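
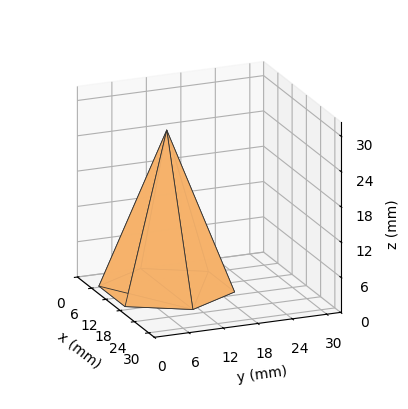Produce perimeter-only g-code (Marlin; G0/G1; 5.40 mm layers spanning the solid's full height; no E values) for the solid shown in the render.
Reading the render: the shape is a regular 6-sided pyramid, base circumscribed radius ≈ 11 mm, apex at z ≈ 27 mm (dimensions read to the nearest mm from the axis ticks). For the g-code, the solid's height is divided into equal slices at the stated Δz and each level perimeter traced with G1 moves after a G0 lift.

; perimeter-only toolpath
G21 ; units = mm
G90 ; absolute positioning
G28 ; home
; layer 1
G0 Z5.40
G0 X19.80 Y11.00
G1 X15.40 Y18.62
G1 X6.60 Y18.62
G1 X2.20 Y11.00
G1 X6.60 Y3.38
G1 X15.40 Y3.38
G1 X19.80 Y11.00
; layer 2
G0 Z10.80
G0 X17.60 Y11.00
G1 X14.30 Y16.72
G1 X7.70 Y16.72
G1 X4.40 Y11.00
G1 X7.70 Y5.28
G1 X14.30 Y5.28
G1 X17.60 Y11.00
; layer 3
G0 Z16.20
G0 X15.40 Y11.00
G1 X13.20 Y14.81
G1 X8.80 Y14.81
G1 X6.60 Y11.00
G1 X8.80 Y7.19
G1 X13.20 Y7.19
G1 X15.40 Y11.00
; layer 4
G0 Z21.60
G0 X13.20 Y11.00
G1 X12.10 Y12.91
G1 X9.90 Y12.91
G1 X8.80 Y11.00
G1 X9.90 Y9.09
G1 X12.10 Y9.09
G1 X13.20 Y11.00
M2 ; end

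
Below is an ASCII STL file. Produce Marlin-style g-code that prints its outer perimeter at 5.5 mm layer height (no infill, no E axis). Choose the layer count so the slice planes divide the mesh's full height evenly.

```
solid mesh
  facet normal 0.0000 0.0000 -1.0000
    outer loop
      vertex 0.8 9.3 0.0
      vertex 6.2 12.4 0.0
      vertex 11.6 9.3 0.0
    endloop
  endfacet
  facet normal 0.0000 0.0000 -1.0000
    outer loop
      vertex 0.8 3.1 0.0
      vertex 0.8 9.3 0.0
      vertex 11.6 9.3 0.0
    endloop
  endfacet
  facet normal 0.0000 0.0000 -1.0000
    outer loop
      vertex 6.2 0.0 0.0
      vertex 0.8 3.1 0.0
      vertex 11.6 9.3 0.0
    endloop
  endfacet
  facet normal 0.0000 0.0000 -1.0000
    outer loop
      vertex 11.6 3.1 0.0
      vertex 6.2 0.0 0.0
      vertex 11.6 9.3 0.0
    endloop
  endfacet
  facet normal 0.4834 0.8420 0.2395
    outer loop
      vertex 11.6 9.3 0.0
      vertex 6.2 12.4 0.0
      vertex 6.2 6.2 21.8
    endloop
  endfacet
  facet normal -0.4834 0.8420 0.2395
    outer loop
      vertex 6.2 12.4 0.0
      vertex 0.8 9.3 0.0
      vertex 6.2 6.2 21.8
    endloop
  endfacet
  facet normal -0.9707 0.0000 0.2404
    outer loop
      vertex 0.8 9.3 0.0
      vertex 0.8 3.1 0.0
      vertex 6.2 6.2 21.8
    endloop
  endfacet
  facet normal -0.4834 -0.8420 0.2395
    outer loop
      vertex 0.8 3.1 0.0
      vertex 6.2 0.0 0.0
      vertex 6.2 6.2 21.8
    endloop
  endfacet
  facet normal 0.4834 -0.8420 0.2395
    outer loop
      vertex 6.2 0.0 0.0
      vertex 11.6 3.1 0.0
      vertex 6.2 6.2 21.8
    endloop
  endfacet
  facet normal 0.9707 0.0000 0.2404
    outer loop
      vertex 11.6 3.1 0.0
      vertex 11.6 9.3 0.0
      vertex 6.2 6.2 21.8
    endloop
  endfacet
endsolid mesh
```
; perimeter-only toolpath
G21 ; units = mm
G90 ; absolute positioning
G28 ; home
; layer 1
G0 Z5.5
G0 X10.2 Y8.5
G1 X6.2 Y10.9
G1 X2.2 Y8.5
G1 X2.2 Y3.9
G1 X6.2 Y1.6
G1 X10.2 Y3.9
G1 X10.2 Y8.5
; layer 2
G0 Z10.9
G0 X8.9 Y7.8
G1 X6.2 Y9.3
G1 X3.5 Y7.8
G1 X3.5 Y4.7
G1 X6.2 Y3.1
G1 X8.9 Y4.7
G1 X8.9 Y7.8
; layer 3
G0 Z16.4
G0 X7.6 Y7.0
G1 X6.2 Y7.8
G1 X4.9 Y7.0
G1 X4.9 Y5.4
G1 X6.2 Y4.7
G1 X7.6 Y5.4
G1 X7.6 Y7.0
M2 ; end

The solid is a regular 6-sided pyramid, base circumscribed radius ≈ 6.2 mm, apex at z ≈ 21.8 mm. Slicing at Δz = 5.5 mm — 4 equal slices spanning the solid's height, so layer i sits at z = i·h/4 — gives 3 non-empty perimeters. Each is a 6-segment closed polygon; G0 lifts to the layer z and rapids to the start vertex, then G1 traces the edges. The cross-section shrinks linearly with z (the slice at the apex is degenerate and omitted).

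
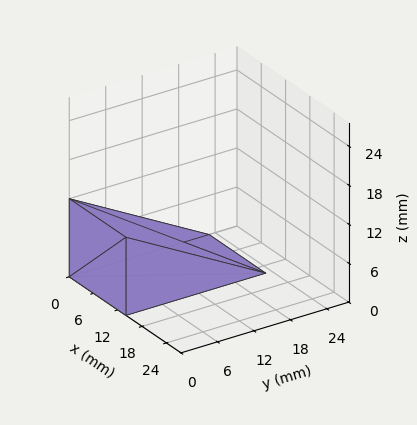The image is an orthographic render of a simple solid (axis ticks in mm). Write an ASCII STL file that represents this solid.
Reading the render: the shape is a wedge (ramp): 14 × 23 mm base, rising to 12 mm along the y=0 edge and sloping linearly to z=0 at y=23 (dimensions read to the nearest mm from the axis ticks). For the STL, each face is triangulated and given an outward normal.

solid part
  facet normal 0.0000 0.0000 -1.0000
    outer loop
      vertex 14.000 23.000 0.000
      vertex 14.000 0.000 0.000
      vertex 0.000 0.000 0.000
    endloop
  endfacet
  facet normal 0.0000 0.0000 -1.0000
    outer loop
      vertex 0.000 23.000 0.000
      vertex 14.000 23.000 0.000
      vertex 0.000 0.000 0.000
    endloop
  endfacet
  facet normal 0.0000 -1.0000 0.0000
    outer loop
      vertex 0.000 0.000 0.000
      vertex 14.000 0.000 0.000
      vertex 14.000 0.000 12.000
    endloop
  endfacet
  facet normal 0.0000 -1.0000 0.0000
    outer loop
      vertex 0.000 0.000 0.000
      vertex 14.000 0.000 12.000
      vertex 0.000 0.000 12.000
    endloop
  endfacet
  facet normal 0.0000 0.4626 0.8866
    outer loop
      vertex 0.000 0.000 12.000
      vertex 14.000 0.000 12.000
      vertex 14.000 23.000 0.000
    endloop
  endfacet
  facet normal 0.0000 0.4626 0.8866
    outer loop
      vertex 0.000 0.000 12.000
      vertex 14.000 23.000 0.000
      vertex 0.000 23.000 0.000
    endloop
  endfacet
  facet normal -1.0000 0.0000 0.0000
    outer loop
      vertex 0.000 0.000 12.000
      vertex 0.000 23.000 0.000
      vertex 0.000 0.000 0.000
    endloop
  endfacet
  facet normal 1.0000 0.0000 0.0000
    outer loop
      vertex 14.000 0.000 0.000
      vertex 14.000 23.000 0.000
      vertex 14.000 0.000 12.000
    endloop
  endfacet
endsolid part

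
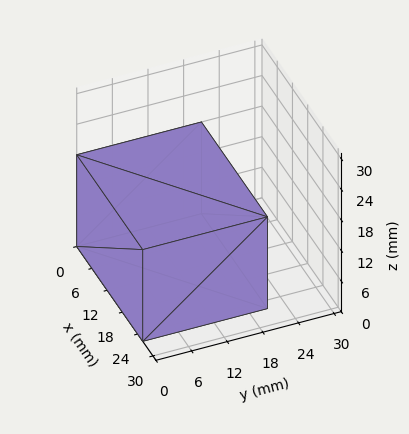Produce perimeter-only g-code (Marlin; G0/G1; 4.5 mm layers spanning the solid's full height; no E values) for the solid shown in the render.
Reading the render: the shape is a rectangular box, roughly 26 × 21 mm footprint and 18 mm tall (dimensions read to the nearest mm from the axis ticks). For the g-code, the solid's height is divided into equal slices at the stated Δz and each level perimeter traced with G1 moves after a G0 lift.

; perimeter-only toolpath
G21 ; units = mm
G90 ; absolute positioning
G28 ; home
; layer 1
G0 Z4.5
G0 X0.0 Y0.0
G1 X26.0 Y0.0
G1 X26.0 Y21.0
G1 X0.0 Y21.0
G1 X0.0 Y0.0
; layer 2
G0 Z9.0
G0 X0.0 Y0.0
G1 X26.0 Y0.0
G1 X26.0 Y21.0
G1 X0.0 Y21.0
G1 X0.0 Y0.0
; layer 3
G0 Z13.5
G0 X0.0 Y0.0
G1 X26.0 Y0.0
G1 X26.0 Y21.0
G1 X0.0 Y21.0
G1 X0.0 Y0.0
; layer 4
G0 Z18.0
G0 X0.0 Y0.0
G1 X26.0 Y0.0
G1 X26.0 Y21.0
G1 X0.0 Y21.0
G1 X0.0 Y0.0
M2 ; end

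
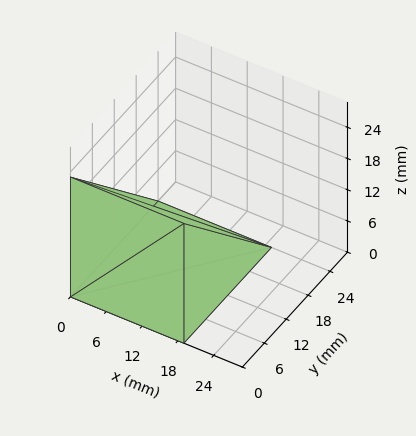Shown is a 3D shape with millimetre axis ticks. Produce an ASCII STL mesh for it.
Reading the render: the shape is a wedge (ramp): 19 × 24 mm base, rising to 23 mm along the y=0 edge and sloping linearly to z=0 at y=24 (dimensions read to the nearest mm from the axis ticks). For the STL, each face is triangulated and given an outward normal.

solid part
  facet normal 0.0000 0.0000 -1.0000
    outer loop
      vertex 19.000 24.000 0.000
      vertex 19.000 0.000 0.000
      vertex 0.000 0.000 0.000
    endloop
  endfacet
  facet normal 0.0000 0.0000 -1.0000
    outer loop
      vertex 0.000 24.000 0.000
      vertex 19.000 24.000 0.000
      vertex 0.000 0.000 0.000
    endloop
  endfacet
  facet normal 0.0000 -1.0000 0.0000
    outer loop
      vertex 0.000 0.000 0.000
      vertex 19.000 0.000 0.000
      vertex 19.000 0.000 23.000
    endloop
  endfacet
  facet normal 0.0000 -1.0000 0.0000
    outer loop
      vertex 0.000 0.000 0.000
      vertex 19.000 0.000 23.000
      vertex 0.000 0.000 23.000
    endloop
  endfacet
  facet normal 0.0000 0.6919 0.7220
    outer loop
      vertex 0.000 0.000 23.000
      vertex 19.000 0.000 23.000
      vertex 19.000 24.000 0.000
    endloop
  endfacet
  facet normal 0.0000 0.6919 0.7220
    outer loop
      vertex 0.000 0.000 23.000
      vertex 19.000 24.000 0.000
      vertex 0.000 24.000 0.000
    endloop
  endfacet
  facet normal -1.0000 0.0000 0.0000
    outer loop
      vertex 0.000 0.000 23.000
      vertex 0.000 24.000 0.000
      vertex 0.000 0.000 0.000
    endloop
  endfacet
  facet normal 1.0000 0.0000 0.0000
    outer loop
      vertex 19.000 0.000 0.000
      vertex 19.000 24.000 0.000
      vertex 19.000 0.000 23.000
    endloop
  endfacet
endsolid part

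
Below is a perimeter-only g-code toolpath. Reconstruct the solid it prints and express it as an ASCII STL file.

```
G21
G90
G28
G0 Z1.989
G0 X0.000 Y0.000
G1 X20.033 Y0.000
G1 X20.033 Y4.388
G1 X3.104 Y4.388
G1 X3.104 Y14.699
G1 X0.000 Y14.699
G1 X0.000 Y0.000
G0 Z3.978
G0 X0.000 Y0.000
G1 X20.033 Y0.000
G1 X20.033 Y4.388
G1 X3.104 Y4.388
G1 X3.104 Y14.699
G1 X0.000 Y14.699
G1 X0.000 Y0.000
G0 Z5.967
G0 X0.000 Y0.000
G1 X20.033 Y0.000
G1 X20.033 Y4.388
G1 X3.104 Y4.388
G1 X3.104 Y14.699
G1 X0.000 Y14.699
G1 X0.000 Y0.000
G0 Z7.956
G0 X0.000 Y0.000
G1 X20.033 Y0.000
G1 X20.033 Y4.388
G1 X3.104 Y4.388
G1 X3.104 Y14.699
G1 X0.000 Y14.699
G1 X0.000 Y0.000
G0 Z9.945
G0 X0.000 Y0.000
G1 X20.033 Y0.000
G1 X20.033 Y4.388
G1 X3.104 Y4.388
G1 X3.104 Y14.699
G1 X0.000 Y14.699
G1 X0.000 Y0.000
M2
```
solid part
  facet normal 0.0000 0.0000 -1.0000
    outer loop
      vertex 20.033 4.388 0.000
      vertex 20.033 0.000 0.000
      vertex 0.000 0.000 0.000
    endloop
  endfacet
  facet normal 0.0000 0.0000 -1.0000
    outer loop
      vertex 3.104 4.388 0.000
      vertex 20.033 4.388 0.000
      vertex 0.000 0.000 0.000
    endloop
  endfacet
  facet normal 0.0000 0.0000 -1.0000
    outer loop
      vertex 3.104 14.699 0.000
      vertex 3.104 4.388 0.000
      vertex 0.000 0.000 0.000
    endloop
  endfacet
  facet normal 0.0000 0.0000 -1.0000
    outer loop
      vertex 0.000 14.699 0.000
      vertex 3.104 14.699 0.000
      vertex 0.000 0.000 0.000
    endloop
  endfacet
  facet normal 0.0000 0.0000 1.0000
    outer loop
      vertex 0.000 0.000 9.945
      vertex 20.033 0.000 9.945
      vertex 20.033 4.388 9.945
    endloop
  endfacet
  facet normal 0.0000 0.0000 1.0000
    outer loop
      vertex 0.000 0.000 9.945
      vertex 20.033 4.388 9.945
      vertex 3.104 4.388 9.945
    endloop
  endfacet
  facet normal 0.0000 0.0000 1.0000
    outer loop
      vertex 0.000 0.000 9.945
      vertex 3.104 4.388 9.945
      vertex 3.104 14.699 9.945
    endloop
  endfacet
  facet normal 0.0000 0.0000 1.0000
    outer loop
      vertex 0.000 0.000 9.945
      vertex 3.104 14.699 9.945
      vertex 0.000 14.699 9.945
    endloop
  endfacet
  facet normal 0.0000 -1.0000 0.0000
    outer loop
      vertex 0.000 0.000 0.000
      vertex 20.033 0.000 0.000
      vertex 20.033 0.000 9.945
    endloop
  endfacet
  facet normal 0.0000 -1.0000 0.0000
    outer loop
      vertex 0.000 0.000 0.000
      vertex 20.033 0.000 9.945
      vertex 0.000 0.000 9.945
    endloop
  endfacet
  facet normal 1.0000 0.0000 0.0000
    outer loop
      vertex 20.033 0.000 0.000
      vertex 20.033 4.388 0.000
      vertex 20.033 4.388 9.945
    endloop
  endfacet
  facet normal 1.0000 0.0000 0.0000
    outer loop
      vertex 20.033 0.000 0.000
      vertex 20.033 4.388 9.945
      vertex 20.033 0.000 9.945
    endloop
  endfacet
  facet normal 0.0000 1.0000 0.0000
    outer loop
      vertex 20.033 4.388 0.000
      vertex 3.104 4.388 0.000
      vertex 3.104 4.388 9.945
    endloop
  endfacet
  facet normal 0.0000 1.0000 0.0000
    outer loop
      vertex 20.033 4.388 0.000
      vertex 3.104 4.388 9.945
      vertex 20.033 4.388 9.945
    endloop
  endfacet
  facet normal 1.0000 0.0000 0.0000
    outer loop
      vertex 3.104 4.388 0.000
      vertex 3.104 14.699 0.000
      vertex 3.104 14.699 9.945
    endloop
  endfacet
  facet normal 1.0000 0.0000 0.0000
    outer loop
      vertex 3.104 4.388 0.000
      vertex 3.104 14.699 9.945
      vertex 3.104 4.388 9.945
    endloop
  endfacet
  facet normal 0.0000 1.0000 0.0000
    outer loop
      vertex 3.104 14.699 0.000
      vertex 0.000 14.699 0.000
      vertex 0.000 14.699 9.945
    endloop
  endfacet
  facet normal 0.0000 1.0000 0.0000
    outer loop
      vertex 3.104 14.699 0.000
      vertex 0.000 14.699 9.945
      vertex 3.104 14.699 9.945
    endloop
  endfacet
  facet normal -1.0000 0.0000 0.0000
    outer loop
      vertex 0.000 14.699 0.000
      vertex 0.000 0.000 0.000
      vertex 0.000 0.000 9.945
    endloop
  endfacet
  facet normal -1.0000 0.0000 0.0000
    outer loop
      vertex 0.000 14.699 0.000
      vertex 0.000 0.000 9.945
      vertex 0.000 14.699 9.945
    endloop
  endfacet
endsolid part

The G0 Z moves step by Δz≈1.989 mm. Every layer's G1 loop is the same polygon, so the solid is a straight extrusion of it from z=0 to z≈9.95. Closing with flat bottom and top caps and triangulating gives 20 facets — an L-shaped prism: outer 20 × 14.7 mm, arm thicknesses ≈ 4.39 mm (horizontal) and 3.1 mm (vertical), extruded 9.95 mm in z.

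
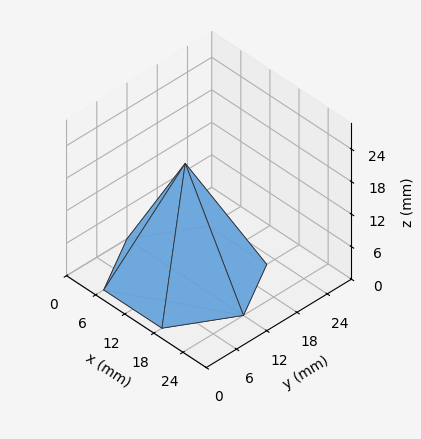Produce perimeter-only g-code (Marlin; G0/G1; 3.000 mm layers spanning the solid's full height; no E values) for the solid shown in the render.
Reading the render: the shape is a regular 6-sided pyramid, base circumscribed radius ≈ 12 mm, apex at z ≈ 21 mm (dimensions read to the nearest mm from the axis ticks). For the g-code, the solid's height is divided into equal slices at the stated Δz and each level perimeter traced with G1 moves after a G0 lift.

; perimeter-only toolpath
G21 ; units = mm
G90 ; absolute positioning
G28 ; home
; layer 1
G0 Z3.000
G0 X22.286 Y12.000
G1 X17.143 Y20.907
G1 X6.857 Y20.907
G1 X1.714 Y12.000
G1 X6.857 Y3.093
G1 X17.143 Y3.093
G1 X22.286 Y12.000
; layer 2
G0 Z6.000
G0 X20.571 Y12.000
G1 X16.286 Y19.423
G1 X7.714 Y19.423
G1 X3.429 Y12.000
G1 X7.714 Y4.577
G1 X16.286 Y4.577
G1 X20.571 Y12.000
; layer 3
G0 Z9.000
G0 X18.857 Y12.000
G1 X15.429 Y17.938
G1 X8.571 Y17.938
G1 X5.143 Y12.000
G1 X8.571 Y6.062
G1 X15.429 Y6.062
G1 X18.857 Y12.000
; layer 4
G0 Z12.000
G0 X17.143 Y12.000
G1 X14.571 Y16.454
G1 X9.429 Y16.454
G1 X6.857 Y12.000
G1 X9.429 Y7.546
G1 X14.571 Y7.546
G1 X17.143 Y12.000
; layer 5
G0 Z15.000
G0 X15.429 Y12.000
G1 X13.714 Y14.969
G1 X10.286 Y14.969
G1 X8.571 Y12.000
G1 X10.286 Y9.031
G1 X13.714 Y9.031
G1 X15.429 Y12.000
; layer 6
G0 Z18.000
G0 X13.714 Y12.000
G1 X12.857 Y13.485
G1 X11.143 Y13.485
G1 X10.286 Y12.000
G1 X11.143 Y10.515
G1 X12.857 Y10.515
G1 X13.714 Y12.000
M2 ; end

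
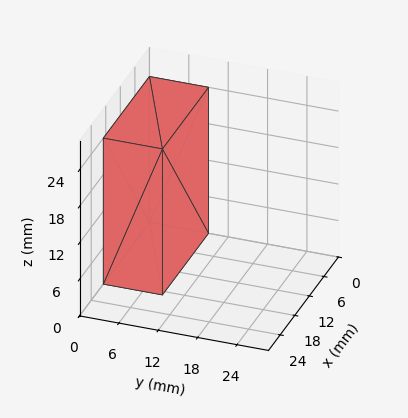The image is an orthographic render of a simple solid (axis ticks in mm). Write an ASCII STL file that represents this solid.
Reading the render: the shape is a rectangular box, roughly 19 × 9 mm footprint and 24 mm tall (dimensions read to the nearest mm from the axis ticks). For the STL, each face is triangulated and given an outward normal.

solid part
  facet normal 0.0000 0.0000 -1.0000
    outer loop
      vertex 19.00 9.00 0.00
      vertex 19.00 0.00 0.00
      vertex 0.00 0.00 0.00
    endloop
  endfacet
  facet normal 0.0000 0.0000 -1.0000
    outer loop
      vertex 0.00 9.00 0.00
      vertex 19.00 9.00 0.00
      vertex 0.00 0.00 0.00
    endloop
  endfacet
  facet normal 0.0000 0.0000 1.0000
    outer loop
      vertex 0.00 0.00 24.00
      vertex 19.00 0.00 24.00
      vertex 19.00 9.00 24.00
    endloop
  endfacet
  facet normal 0.0000 0.0000 1.0000
    outer loop
      vertex 0.00 0.00 24.00
      vertex 19.00 9.00 24.00
      vertex 0.00 9.00 24.00
    endloop
  endfacet
  facet normal 0.0000 -1.0000 0.0000
    outer loop
      vertex 0.00 0.00 0.00
      vertex 19.00 0.00 0.00
      vertex 19.00 0.00 24.00
    endloop
  endfacet
  facet normal 0.0000 -1.0000 0.0000
    outer loop
      vertex 0.00 0.00 0.00
      vertex 19.00 0.00 24.00
      vertex 0.00 0.00 24.00
    endloop
  endfacet
  facet normal 0.0000 1.0000 0.0000
    outer loop
      vertex 19.00 9.00 24.00
      vertex 19.00 9.00 0.00
      vertex 0.00 9.00 0.00
    endloop
  endfacet
  facet normal 0.0000 1.0000 0.0000
    outer loop
      vertex 0.00 9.00 24.00
      vertex 19.00 9.00 24.00
      vertex 0.00 9.00 0.00
    endloop
  endfacet
  facet normal -1.0000 0.0000 0.0000
    outer loop
      vertex 0.00 9.00 24.00
      vertex 0.00 9.00 0.00
      vertex 0.00 0.00 0.00
    endloop
  endfacet
  facet normal -1.0000 0.0000 0.0000
    outer loop
      vertex 0.00 0.00 24.00
      vertex 0.00 9.00 24.00
      vertex 0.00 0.00 0.00
    endloop
  endfacet
  facet normal 1.0000 0.0000 0.0000
    outer loop
      vertex 19.00 0.00 0.00
      vertex 19.00 9.00 0.00
      vertex 19.00 9.00 24.00
    endloop
  endfacet
  facet normal 1.0000 0.0000 0.0000
    outer loop
      vertex 19.00 0.00 0.00
      vertex 19.00 9.00 24.00
      vertex 19.00 0.00 24.00
    endloop
  endfacet
endsolid part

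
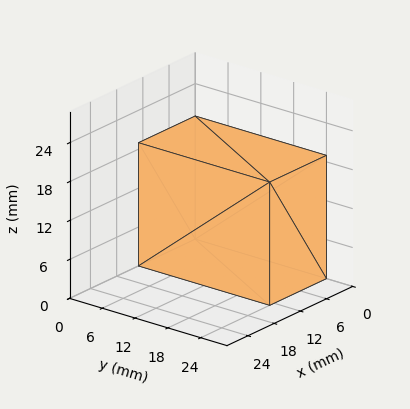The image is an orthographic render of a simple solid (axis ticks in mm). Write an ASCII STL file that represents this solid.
Reading the render: the shape is a rectangular box, roughly 13 × 24 mm footprint and 19 mm tall (dimensions read to the nearest mm from the axis ticks). For the STL, each face is triangulated and given an outward normal.

solid part
  facet normal 0.0000 0.0000 -1.0000
    outer loop
      vertex 13.0 24.0 0.0
      vertex 13.0 0.0 0.0
      vertex 0.0 0.0 0.0
    endloop
  endfacet
  facet normal 0.0000 0.0000 -1.0000
    outer loop
      vertex 0.0 24.0 0.0
      vertex 13.0 24.0 0.0
      vertex 0.0 0.0 0.0
    endloop
  endfacet
  facet normal 0.0000 0.0000 1.0000
    outer loop
      vertex 0.0 0.0 19.0
      vertex 13.0 0.0 19.0
      vertex 13.0 24.0 19.0
    endloop
  endfacet
  facet normal 0.0000 0.0000 1.0000
    outer loop
      vertex 0.0 0.0 19.0
      vertex 13.0 24.0 19.0
      vertex 0.0 24.0 19.0
    endloop
  endfacet
  facet normal 0.0000 -1.0000 0.0000
    outer loop
      vertex 0.0 0.0 0.0
      vertex 13.0 0.0 0.0
      vertex 13.0 0.0 19.0
    endloop
  endfacet
  facet normal 0.0000 -1.0000 0.0000
    outer loop
      vertex 0.0 0.0 0.0
      vertex 13.0 0.0 19.0
      vertex 0.0 0.0 19.0
    endloop
  endfacet
  facet normal 0.0000 1.0000 0.0000
    outer loop
      vertex 13.0 24.0 19.0
      vertex 13.0 24.0 0.0
      vertex 0.0 24.0 0.0
    endloop
  endfacet
  facet normal 0.0000 1.0000 0.0000
    outer loop
      vertex 0.0 24.0 19.0
      vertex 13.0 24.0 19.0
      vertex 0.0 24.0 0.0
    endloop
  endfacet
  facet normal -1.0000 0.0000 0.0000
    outer loop
      vertex 0.0 24.0 19.0
      vertex 0.0 24.0 0.0
      vertex 0.0 0.0 0.0
    endloop
  endfacet
  facet normal -1.0000 0.0000 0.0000
    outer loop
      vertex 0.0 0.0 19.0
      vertex 0.0 24.0 19.0
      vertex 0.0 0.0 0.0
    endloop
  endfacet
  facet normal 1.0000 0.0000 0.0000
    outer loop
      vertex 13.0 0.0 0.0
      vertex 13.0 24.0 0.0
      vertex 13.0 24.0 19.0
    endloop
  endfacet
  facet normal 1.0000 0.0000 0.0000
    outer loop
      vertex 13.0 0.0 0.0
      vertex 13.0 24.0 19.0
      vertex 13.0 0.0 19.0
    endloop
  endfacet
endsolid part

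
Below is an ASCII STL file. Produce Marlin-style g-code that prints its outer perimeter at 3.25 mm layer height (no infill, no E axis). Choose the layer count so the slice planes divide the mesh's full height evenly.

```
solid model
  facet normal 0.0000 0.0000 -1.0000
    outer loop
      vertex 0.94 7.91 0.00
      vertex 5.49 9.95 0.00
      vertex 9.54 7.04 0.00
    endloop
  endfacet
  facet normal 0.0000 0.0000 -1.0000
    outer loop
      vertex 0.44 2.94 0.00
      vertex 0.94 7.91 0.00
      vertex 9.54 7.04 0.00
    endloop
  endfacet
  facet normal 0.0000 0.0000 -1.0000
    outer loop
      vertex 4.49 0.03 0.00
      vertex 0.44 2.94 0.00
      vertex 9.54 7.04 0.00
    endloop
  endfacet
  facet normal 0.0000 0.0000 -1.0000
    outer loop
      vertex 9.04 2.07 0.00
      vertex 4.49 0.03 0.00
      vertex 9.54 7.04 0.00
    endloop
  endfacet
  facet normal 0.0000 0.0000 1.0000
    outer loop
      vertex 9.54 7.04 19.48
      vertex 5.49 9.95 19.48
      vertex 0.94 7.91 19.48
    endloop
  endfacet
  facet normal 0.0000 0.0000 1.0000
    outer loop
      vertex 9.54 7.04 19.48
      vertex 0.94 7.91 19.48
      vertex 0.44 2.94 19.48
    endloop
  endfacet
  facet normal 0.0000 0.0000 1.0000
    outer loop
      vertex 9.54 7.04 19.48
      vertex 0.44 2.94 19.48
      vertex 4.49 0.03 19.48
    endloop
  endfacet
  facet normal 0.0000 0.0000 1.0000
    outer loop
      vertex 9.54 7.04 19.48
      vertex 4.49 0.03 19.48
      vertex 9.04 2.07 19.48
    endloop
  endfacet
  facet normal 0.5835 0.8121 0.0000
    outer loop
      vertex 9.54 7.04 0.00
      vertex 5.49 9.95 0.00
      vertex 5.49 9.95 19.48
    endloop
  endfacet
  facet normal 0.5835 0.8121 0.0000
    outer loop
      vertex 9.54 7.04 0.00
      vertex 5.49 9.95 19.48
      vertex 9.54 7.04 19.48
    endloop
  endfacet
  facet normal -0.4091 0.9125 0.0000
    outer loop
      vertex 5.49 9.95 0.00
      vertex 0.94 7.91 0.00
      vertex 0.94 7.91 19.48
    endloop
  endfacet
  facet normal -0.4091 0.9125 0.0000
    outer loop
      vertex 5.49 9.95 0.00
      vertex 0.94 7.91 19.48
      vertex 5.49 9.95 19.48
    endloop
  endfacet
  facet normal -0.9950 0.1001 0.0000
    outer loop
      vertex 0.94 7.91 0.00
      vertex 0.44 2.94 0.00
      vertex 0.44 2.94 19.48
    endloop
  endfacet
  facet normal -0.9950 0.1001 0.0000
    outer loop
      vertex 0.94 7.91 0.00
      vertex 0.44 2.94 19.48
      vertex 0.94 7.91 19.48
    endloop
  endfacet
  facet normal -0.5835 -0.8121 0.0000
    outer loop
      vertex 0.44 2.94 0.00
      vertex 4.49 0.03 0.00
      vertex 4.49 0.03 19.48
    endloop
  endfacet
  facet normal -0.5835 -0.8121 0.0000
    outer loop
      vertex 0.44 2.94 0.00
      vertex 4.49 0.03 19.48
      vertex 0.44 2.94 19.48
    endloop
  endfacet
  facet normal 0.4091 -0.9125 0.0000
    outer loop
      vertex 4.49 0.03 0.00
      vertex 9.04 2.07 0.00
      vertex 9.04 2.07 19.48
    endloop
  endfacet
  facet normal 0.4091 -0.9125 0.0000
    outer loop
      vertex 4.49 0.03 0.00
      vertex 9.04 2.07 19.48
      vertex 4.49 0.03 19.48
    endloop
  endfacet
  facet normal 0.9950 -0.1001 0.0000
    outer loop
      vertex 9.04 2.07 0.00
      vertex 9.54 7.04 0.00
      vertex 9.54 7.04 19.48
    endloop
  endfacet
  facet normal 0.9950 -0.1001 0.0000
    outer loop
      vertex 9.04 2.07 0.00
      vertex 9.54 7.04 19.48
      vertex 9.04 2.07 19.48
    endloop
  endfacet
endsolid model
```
; perimeter-only toolpath
G21 ; units = mm
G90 ; absolute positioning
G28 ; home
; layer 1
G0 Z3.25
G0 X9.54 Y7.04
G1 X5.49 Y9.95
G1 X0.94 Y7.91
G1 X0.44 Y2.94
G1 X4.49 Y0.03
G1 X9.04 Y2.07
G1 X9.54 Y7.04
; layer 2
G0 Z6.49
G0 X9.54 Y7.04
G1 X5.49 Y9.95
G1 X0.94 Y7.91
G1 X0.44 Y2.94
G1 X4.49 Y0.03
G1 X9.04 Y2.07
G1 X9.54 Y7.04
; layer 3
G0 Z9.74
G0 X9.54 Y7.04
G1 X5.49 Y9.95
G1 X0.94 Y7.91
G1 X0.44 Y2.94
G1 X4.49 Y0.03
G1 X9.04 Y2.07
G1 X9.54 Y7.04
; layer 4
G0 Z12.99
G0 X9.54 Y7.04
G1 X5.49 Y9.95
G1 X0.94 Y7.91
G1 X0.44 Y2.94
G1 X4.49 Y0.03
G1 X9.04 Y2.07
G1 X9.54 Y7.04
; layer 5
G0 Z16.23
G0 X9.54 Y7.04
G1 X5.49 Y9.95
G1 X0.94 Y7.91
G1 X0.44 Y2.94
G1 X4.49 Y0.03
G1 X9.04 Y2.07
G1 X9.54 Y7.04
; layer 6
G0 Z19.48
G0 X9.54 Y7.04
G1 X5.49 Y9.95
G1 X0.94 Y7.91
G1 X0.44 Y2.94
G1 X4.49 Y0.03
G1 X9.04 Y2.07
G1 X9.54 Y7.04
M2 ; end

The solid is a regular 6-sided prism (a cylinder approximated with 6 flat sides), circumscribed radius ≈ 4.99 mm, height ≈ 19.5 mm. Slicing at Δz = 3.25 mm — 6 equal slices spanning the solid's height, so layer i sits at z = i·h/6 — gives 6 non-empty perimeters. Each is a 6-segment closed polygon; G0 lifts to the layer z and rapids to the start vertex, then G1 traces the edges.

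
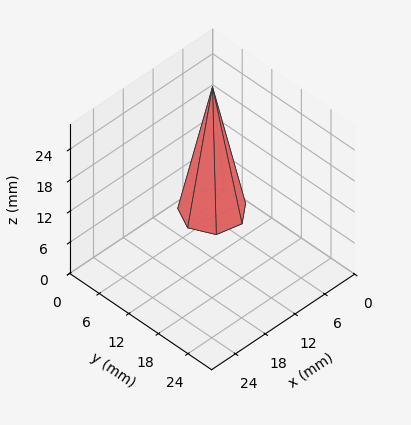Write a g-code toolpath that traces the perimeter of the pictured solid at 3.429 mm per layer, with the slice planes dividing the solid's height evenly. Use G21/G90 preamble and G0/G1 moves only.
Reading the render: the shape is a regular 7-sided pyramid, base circumscribed radius ≈ 5 mm, apex at z ≈ 24 mm (dimensions read to the nearest mm from the axis ticks). For the g-code, the solid's height is divided into equal slices at the stated Δz and each level perimeter traced with G1 moves after a G0 lift.

; perimeter-only toolpath
G21 ; units = mm
G90 ; absolute positioning
G28 ; home
; layer 1
G0 Z3.429
G0 X9.286 Y5.000
G1 X7.672 Y8.351
G1 X4.046 Y9.179
G1 X1.139 Y6.859
G1 X1.139 Y3.141
G1 X4.046 Y0.821
G1 X7.672 Y1.649
G1 X9.286 Y5.000
; layer 2
G0 Z6.857
G0 X8.571 Y5.000
G1 X7.226 Y7.792
G1 X4.205 Y8.482
G1 X1.782 Y6.549
G1 X1.782 Y3.451
G1 X4.205 Y1.518
G1 X7.226 Y2.208
G1 X8.571 Y5.000
; layer 3
G0 Z10.286
G0 X7.857 Y5.000
G1 X6.781 Y7.234
G1 X4.364 Y7.786
G1 X2.426 Y6.239
G1 X2.426 Y3.761
G1 X4.364 Y2.214
G1 X6.781 Y2.766
G1 X7.857 Y5.000
; layer 4
G0 Z13.714
G0 X7.143 Y5.000
G1 X6.336 Y6.675
G1 X4.523 Y7.089
G1 X3.069 Y5.930
G1 X3.069 Y4.070
G1 X4.523 Y2.911
G1 X6.336 Y3.325
G1 X7.143 Y5.000
; layer 5
G0 Z17.143
G0 X6.429 Y5.000
G1 X5.891 Y6.117
G1 X4.682 Y6.393
G1 X3.713 Y5.620
G1 X3.713 Y4.380
G1 X4.682 Y3.607
G1 X5.891 Y3.883
G1 X6.429 Y5.000
; layer 6
G0 Z20.571
G0 X5.714 Y5.000
G1 X5.445 Y5.558
G1 X4.841 Y5.696
G1 X4.356 Y5.310
G1 X4.356 Y4.690
G1 X4.841 Y4.304
G1 X5.445 Y4.442
G1 X5.714 Y5.000
M2 ; end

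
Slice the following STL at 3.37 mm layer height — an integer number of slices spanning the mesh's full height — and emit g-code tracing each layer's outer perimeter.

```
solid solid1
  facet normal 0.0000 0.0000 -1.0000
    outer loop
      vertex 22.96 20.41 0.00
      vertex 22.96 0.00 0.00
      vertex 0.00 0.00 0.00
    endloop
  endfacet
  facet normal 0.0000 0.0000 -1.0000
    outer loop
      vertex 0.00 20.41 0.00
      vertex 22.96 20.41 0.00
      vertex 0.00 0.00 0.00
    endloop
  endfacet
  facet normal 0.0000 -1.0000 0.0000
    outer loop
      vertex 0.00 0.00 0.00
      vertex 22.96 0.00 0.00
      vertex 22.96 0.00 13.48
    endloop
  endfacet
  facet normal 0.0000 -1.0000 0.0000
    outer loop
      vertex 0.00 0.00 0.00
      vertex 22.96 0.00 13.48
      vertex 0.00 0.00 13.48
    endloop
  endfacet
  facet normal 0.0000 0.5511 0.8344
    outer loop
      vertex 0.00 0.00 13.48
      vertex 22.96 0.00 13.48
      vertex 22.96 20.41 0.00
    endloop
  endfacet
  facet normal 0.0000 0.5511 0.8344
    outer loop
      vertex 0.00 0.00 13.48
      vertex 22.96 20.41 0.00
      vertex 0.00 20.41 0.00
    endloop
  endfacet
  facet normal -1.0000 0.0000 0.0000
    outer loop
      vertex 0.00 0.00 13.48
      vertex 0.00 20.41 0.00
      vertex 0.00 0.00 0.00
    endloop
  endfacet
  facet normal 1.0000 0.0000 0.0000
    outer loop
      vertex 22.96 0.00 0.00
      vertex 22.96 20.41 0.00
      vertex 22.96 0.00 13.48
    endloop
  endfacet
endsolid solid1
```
; perimeter-only toolpath
G21 ; units = mm
G90 ; absolute positioning
G28 ; home
; layer 1
G0 Z3.37
G0 X0.00 Y0.00
G1 X22.96 Y0.00
G1 X22.96 Y15.31
G1 X0.00 Y15.31
G1 X0.00 Y0.00
; layer 2
G0 Z6.74
G0 X0.00 Y0.00
G1 X22.96 Y0.00
G1 X22.96 Y10.21
G1 X0.00 Y10.21
G1 X0.00 Y0.00
; layer 3
G0 Z10.11
G0 X0.00 Y0.00
G1 X22.96 Y0.00
G1 X22.96 Y5.10
G1 X0.00 Y5.10
G1 X0.00 Y0.00
M2 ; end

The solid is a wedge (ramp): 23 × 20.4 mm base, rising to 13.5 mm along the y=0 edge and sloping linearly to z=0 at y=20.4. Slicing at Δz = 3.37 mm — 4 equal slices spanning the solid's height, so layer i sits at z = i·h/4 — gives 3 non-empty perimeters. Each is a 4-segment closed polygon; G0 lifts to the layer z and rapids to the start vertex, then G1 traces the edges. The cross-section shrinks linearly with z (the slice at the apex is degenerate and omitted).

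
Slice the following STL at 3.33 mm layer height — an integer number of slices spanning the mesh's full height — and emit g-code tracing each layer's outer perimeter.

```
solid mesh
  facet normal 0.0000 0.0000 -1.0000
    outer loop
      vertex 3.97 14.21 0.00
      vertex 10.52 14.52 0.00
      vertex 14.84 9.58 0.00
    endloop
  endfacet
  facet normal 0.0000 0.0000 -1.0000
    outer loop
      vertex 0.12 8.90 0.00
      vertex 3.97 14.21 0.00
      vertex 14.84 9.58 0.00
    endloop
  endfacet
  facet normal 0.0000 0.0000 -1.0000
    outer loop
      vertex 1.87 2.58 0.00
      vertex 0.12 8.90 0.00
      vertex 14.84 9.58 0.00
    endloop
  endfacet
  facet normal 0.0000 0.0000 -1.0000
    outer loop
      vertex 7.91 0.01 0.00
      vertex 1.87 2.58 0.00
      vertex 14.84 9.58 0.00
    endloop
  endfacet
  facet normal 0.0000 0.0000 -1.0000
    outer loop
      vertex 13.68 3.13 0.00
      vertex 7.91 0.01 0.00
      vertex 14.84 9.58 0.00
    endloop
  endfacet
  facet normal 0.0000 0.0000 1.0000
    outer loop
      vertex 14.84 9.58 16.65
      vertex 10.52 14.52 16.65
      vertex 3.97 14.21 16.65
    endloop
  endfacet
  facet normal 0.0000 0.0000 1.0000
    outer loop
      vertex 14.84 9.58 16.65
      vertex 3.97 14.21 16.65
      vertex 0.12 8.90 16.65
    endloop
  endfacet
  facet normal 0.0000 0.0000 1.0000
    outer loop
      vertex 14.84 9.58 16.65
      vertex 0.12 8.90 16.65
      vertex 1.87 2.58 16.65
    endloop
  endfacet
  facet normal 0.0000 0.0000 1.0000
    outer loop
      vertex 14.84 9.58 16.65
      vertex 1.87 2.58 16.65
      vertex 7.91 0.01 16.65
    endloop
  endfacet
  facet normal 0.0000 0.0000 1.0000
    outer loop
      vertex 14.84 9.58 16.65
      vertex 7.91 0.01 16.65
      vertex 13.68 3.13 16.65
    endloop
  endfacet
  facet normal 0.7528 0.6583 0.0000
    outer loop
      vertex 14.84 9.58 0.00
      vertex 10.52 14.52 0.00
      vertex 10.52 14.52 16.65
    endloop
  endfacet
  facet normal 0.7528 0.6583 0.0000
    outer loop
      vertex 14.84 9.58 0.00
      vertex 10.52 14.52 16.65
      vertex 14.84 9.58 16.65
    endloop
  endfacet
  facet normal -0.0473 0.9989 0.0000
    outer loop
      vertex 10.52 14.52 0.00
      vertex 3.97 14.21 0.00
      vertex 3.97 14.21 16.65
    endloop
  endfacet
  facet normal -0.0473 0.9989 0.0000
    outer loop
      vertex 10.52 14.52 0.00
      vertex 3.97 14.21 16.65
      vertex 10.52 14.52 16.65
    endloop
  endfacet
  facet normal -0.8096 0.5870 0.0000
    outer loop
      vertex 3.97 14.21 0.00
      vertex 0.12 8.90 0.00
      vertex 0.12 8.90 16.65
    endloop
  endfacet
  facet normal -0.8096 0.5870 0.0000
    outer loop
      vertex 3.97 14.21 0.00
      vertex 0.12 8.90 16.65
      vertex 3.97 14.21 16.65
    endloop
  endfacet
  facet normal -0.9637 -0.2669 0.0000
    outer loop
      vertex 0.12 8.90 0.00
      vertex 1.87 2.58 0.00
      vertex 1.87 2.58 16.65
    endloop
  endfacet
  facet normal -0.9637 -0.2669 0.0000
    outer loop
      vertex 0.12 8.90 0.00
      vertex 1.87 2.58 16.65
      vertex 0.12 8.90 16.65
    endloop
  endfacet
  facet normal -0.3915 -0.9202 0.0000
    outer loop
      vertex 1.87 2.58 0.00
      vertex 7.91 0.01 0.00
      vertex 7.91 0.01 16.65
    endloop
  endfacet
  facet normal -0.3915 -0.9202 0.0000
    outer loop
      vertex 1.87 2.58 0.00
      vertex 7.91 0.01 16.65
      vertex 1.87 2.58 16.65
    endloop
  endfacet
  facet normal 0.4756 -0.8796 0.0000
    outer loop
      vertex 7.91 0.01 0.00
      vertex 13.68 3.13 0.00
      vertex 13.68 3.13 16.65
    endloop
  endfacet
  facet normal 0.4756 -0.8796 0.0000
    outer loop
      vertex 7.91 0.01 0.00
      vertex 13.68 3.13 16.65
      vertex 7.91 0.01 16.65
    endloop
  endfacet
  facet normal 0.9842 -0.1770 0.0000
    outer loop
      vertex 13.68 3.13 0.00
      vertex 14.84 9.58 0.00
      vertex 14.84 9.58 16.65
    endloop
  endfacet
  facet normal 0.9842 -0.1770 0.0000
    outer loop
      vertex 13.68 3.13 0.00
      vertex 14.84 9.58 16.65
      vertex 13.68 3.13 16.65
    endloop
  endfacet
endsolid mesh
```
; perimeter-only toolpath
G21 ; units = mm
G90 ; absolute positioning
G28 ; home
; layer 1
G0 Z3.33
G0 X14.84 Y9.58
G1 X10.52 Y14.52
G1 X3.97 Y14.21
G1 X0.12 Y8.90
G1 X1.87 Y2.58
G1 X7.91 Y0.01
G1 X13.68 Y3.13
G1 X14.84 Y9.58
; layer 2
G0 Z6.66
G0 X14.84 Y9.58
G1 X10.52 Y14.52
G1 X3.97 Y14.21
G1 X0.12 Y8.90
G1 X1.87 Y2.58
G1 X7.91 Y0.01
G1 X13.68 Y3.13
G1 X14.84 Y9.58
; layer 3
G0 Z9.99
G0 X14.84 Y9.58
G1 X10.52 Y14.52
G1 X3.97 Y14.21
G1 X0.12 Y8.90
G1 X1.87 Y2.58
G1 X7.91 Y0.01
G1 X13.68 Y3.13
G1 X14.84 Y9.58
; layer 4
G0 Z13.32
G0 X14.84 Y9.58
G1 X10.52 Y14.52
G1 X3.97 Y14.21
G1 X0.12 Y8.90
G1 X1.87 Y2.58
G1 X7.91 Y0.01
G1 X13.68 Y3.13
G1 X14.84 Y9.58
; layer 5
G0 Z16.65
G0 X14.84 Y9.58
G1 X10.52 Y14.52
G1 X3.97 Y14.21
G1 X0.12 Y8.90
G1 X1.87 Y2.58
G1 X7.91 Y0.01
G1 X13.68 Y3.13
G1 X14.84 Y9.58
M2 ; end

The solid is a regular 7-sided prism (a cylinder approximated with 7 flat sides), circumscribed radius ≈ 7.56 mm, height ≈ 16.6 mm. Slicing at Δz = 3.33 mm — 5 equal slices spanning the solid's height, so layer i sits at z = i·h/5 — gives 5 non-empty perimeters. Each is a 7-segment closed polygon; G0 lifts to the layer z and rapids to the start vertex, then G1 traces the edges.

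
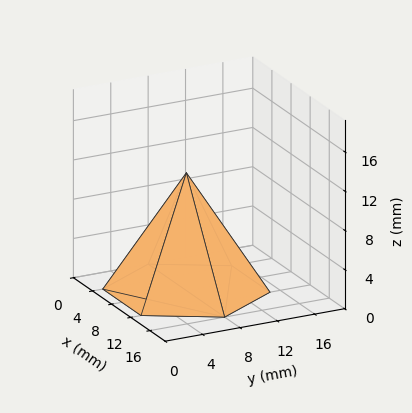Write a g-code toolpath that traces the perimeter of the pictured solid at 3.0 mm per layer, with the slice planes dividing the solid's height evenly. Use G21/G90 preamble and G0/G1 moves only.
Reading the render: the shape is a regular 6-sided pyramid, base circumscribed radius ≈ 8 mm, apex at z ≈ 12 mm (dimensions read to the nearest mm from the axis ticks). For the g-code, the solid's height is divided into equal slices at the stated Δz and each level perimeter traced with G1 moves after a G0 lift.

; perimeter-only toolpath
G21 ; units = mm
G90 ; absolute positioning
G28 ; home
; layer 1
G0 Z3.0
G0 X14.0 Y8.0
G1 X11.0 Y13.2
G1 X5.0 Y13.2
G1 X2.0 Y8.0
G1 X5.0 Y2.8
G1 X11.0 Y2.8
G1 X14.0 Y8.0
; layer 2
G0 Z6.0
G0 X12.0 Y8.0
G1 X10.0 Y11.4
G1 X6.0 Y11.4
G1 X4.0 Y8.0
G1 X6.0 Y4.5
G1 X10.0 Y4.5
G1 X12.0 Y8.0
; layer 3
G0 Z9.0
G0 X10.0 Y8.0
G1 X9.0 Y9.7
G1 X7.0 Y9.7
G1 X6.0 Y8.0
G1 X7.0 Y6.3
G1 X9.0 Y6.3
G1 X10.0 Y8.0
M2 ; end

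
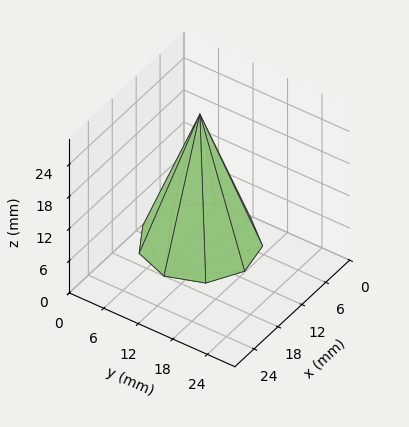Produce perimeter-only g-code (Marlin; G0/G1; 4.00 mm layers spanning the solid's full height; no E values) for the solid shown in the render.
Reading the render: the shape is a regular 9-sided pyramid, base circumscribed radius ≈ 9 mm, apex at z ≈ 24 mm (dimensions read to the nearest mm from the axis ticks). For the g-code, the solid's height is divided into equal slices at the stated Δz and each level perimeter traced with G1 moves after a G0 lift.

; perimeter-only toolpath
G21 ; units = mm
G90 ; absolute positioning
G28 ; home
; layer 1
G0 Z4.00
G0 X16.50 Y9.00
G1 X14.74 Y13.82
G1 X10.30 Y16.38
G1 X5.25 Y15.49
G1 X1.95 Y11.57
G1 X1.95 Y6.43
G1 X5.25 Y2.51
G1 X10.30 Y1.62
G1 X14.74 Y4.17
G1 X16.50 Y9.00
; layer 2
G0 Z8.00
G0 X15.00 Y9.00
G1 X13.59 Y12.86
G1 X10.04 Y14.91
G1 X6.00 Y14.19
G1 X3.36 Y11.05
G1 X3.36 Y6.95
G1 X6.00 Y3.81
G1 X10.04 Y3.09
G1 X13.59 Y5.14
G1 X15.00 Y9.00
; layer 3
G0 Z12.00
G0 X13.50 Y9.00
G1 X12.45 Y11.89
G1 X9.78 Y13.43
G1 X6.75 Y12.89
G1 X4.77 Y10.54
G1 X4.77 Y7.46
G1 X6.75 Y5.11
G1 X9.78 Y4.57
G1 X12.45 Y6.11
G1 X13.50 Y9.00
; layer 4
G0 Z16.00
G0 X12.00 Y9.00
G1 X11.30 Y10.93
G1 X9.52 Y11.95
G1 X7.50 Y11.60
G1 X6.18 Y10.03
G1 X6.18 Y7.97
G1 X7.50 Y6.40
G1 X9.52 Y6.05
G1 X11.30 Y7.07
G1 X12.00 Y9.00
; layer 5
G0 Z20.00
G0 X10.50 Y9.00
G1 X10.15 Y9.96
G1 X9.26 Y10.48
G1 X8.25 Y10.30
G1 X7.59 Y9.51
G1 X7.59 Y8.49
G1 X8.25 Y7.70
G1 X9.26 Y7.52
G1 X10.15 Y8.04
G1 X10.50 Y9.00
M2 ; end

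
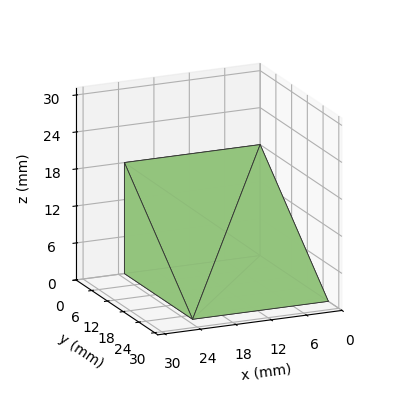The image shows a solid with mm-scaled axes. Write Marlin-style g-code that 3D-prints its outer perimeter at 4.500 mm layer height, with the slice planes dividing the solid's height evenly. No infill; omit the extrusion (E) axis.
Reading the render: the shape is a wedge (ramp): 23 × 26 mm base, rising to 18 mm along the y=0 edge and sloping linearly to z=0 at y=26 (dimensions read to the nearest mm from the axis ticks). For the g-code, the solid's height is divided into equal slices at the stated Δz and each level perimeter traced with G1 moves after a G0 lift.

; perimeter-only toolpath
G21 ; units = mm
G90 ; absolute positioning
G28 ; home
; layer 1
G0 Z4.500
G0 X0.000 Y0.000
G1 X23.000 Y0.000
G1 X23.000 Y19.500
G1 X0.000 Y19.500
G1 X0.000 Y0.000
; layer 2
G0 Z9.000
G0 X0.000 Y0.000
G1 X23.000 Y0.000
G1 X23.000 Y13.000
G1 X0.000 Y13.000
G1 X0.000 Y0.000
; layer 3
G0 Z13.500
G0 X0.000 Y0.000
G1 X23.000 Y0.000
G1 X23.000 Y6.500
G1 X0.000 Y6.500
G1 X0.000 Y0.000
M2 ; end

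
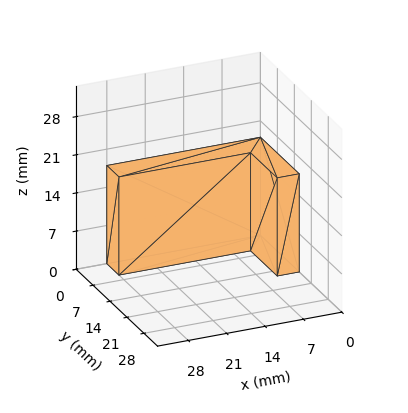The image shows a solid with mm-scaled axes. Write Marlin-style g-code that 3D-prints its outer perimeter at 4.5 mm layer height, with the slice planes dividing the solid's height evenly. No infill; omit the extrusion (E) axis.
Reading the render: the shape is an L-shaped prism: outer 28 × 16 mm, arm thicknesses ≈ 5 mm (horizontal) and 4 mm (vertical), extruded 18 mm in z (dimensions read to the nearest mm from the axis ticks). For the g-code, the solid's height is divided into equal slices at the stated Δz and each level perimeter traced with G1 moves after a G0 lift.

; perimeter-only toolpath
G21 ; units = mm
G90 ; absolute positioning
G28 ; home
; layer 1
G0 Z4.5
G0 X0.0 Y0.0
G1 X28.0 Y0.0
G1 X28.0 Y5.0
G1 X4.0 Y5.0
G1 X4.0 Y16.0
G1 X0.0 Y16.0
G1 X0.0 Y0.0
; layer 2
G0 Z9.0
G0 X0.0 Y0.0
G1 X28.0 Y0.0
G1 X28.0 Y5.0
G1 X4.0 Y5.0
G1 X4.0 Y16.0
G1 X0.0 Y16.0
G1 X0.0 Y0.0
; layer 3
G0 Z13.5
G0 X0.0 Y0.0
G1 X28.0 Y0.0
G1 X28.0 Y5.0
G1 X4.0 Y5.0
G1 X4.0 Y16.0
G1 X0.0 Y16.0
G1 X0.0 Y0.0
; layer 4
G0 Z18.0
G0 X0.0 Y0.0
G1 X28.0 Y0.0
G1 X28.0 Y5.0
G1 X4.0 Y5.0
G1 X4.0 Y16.0
G1 X0.0 Y16.0
G1 X0.0 Y0.0
M2 ; end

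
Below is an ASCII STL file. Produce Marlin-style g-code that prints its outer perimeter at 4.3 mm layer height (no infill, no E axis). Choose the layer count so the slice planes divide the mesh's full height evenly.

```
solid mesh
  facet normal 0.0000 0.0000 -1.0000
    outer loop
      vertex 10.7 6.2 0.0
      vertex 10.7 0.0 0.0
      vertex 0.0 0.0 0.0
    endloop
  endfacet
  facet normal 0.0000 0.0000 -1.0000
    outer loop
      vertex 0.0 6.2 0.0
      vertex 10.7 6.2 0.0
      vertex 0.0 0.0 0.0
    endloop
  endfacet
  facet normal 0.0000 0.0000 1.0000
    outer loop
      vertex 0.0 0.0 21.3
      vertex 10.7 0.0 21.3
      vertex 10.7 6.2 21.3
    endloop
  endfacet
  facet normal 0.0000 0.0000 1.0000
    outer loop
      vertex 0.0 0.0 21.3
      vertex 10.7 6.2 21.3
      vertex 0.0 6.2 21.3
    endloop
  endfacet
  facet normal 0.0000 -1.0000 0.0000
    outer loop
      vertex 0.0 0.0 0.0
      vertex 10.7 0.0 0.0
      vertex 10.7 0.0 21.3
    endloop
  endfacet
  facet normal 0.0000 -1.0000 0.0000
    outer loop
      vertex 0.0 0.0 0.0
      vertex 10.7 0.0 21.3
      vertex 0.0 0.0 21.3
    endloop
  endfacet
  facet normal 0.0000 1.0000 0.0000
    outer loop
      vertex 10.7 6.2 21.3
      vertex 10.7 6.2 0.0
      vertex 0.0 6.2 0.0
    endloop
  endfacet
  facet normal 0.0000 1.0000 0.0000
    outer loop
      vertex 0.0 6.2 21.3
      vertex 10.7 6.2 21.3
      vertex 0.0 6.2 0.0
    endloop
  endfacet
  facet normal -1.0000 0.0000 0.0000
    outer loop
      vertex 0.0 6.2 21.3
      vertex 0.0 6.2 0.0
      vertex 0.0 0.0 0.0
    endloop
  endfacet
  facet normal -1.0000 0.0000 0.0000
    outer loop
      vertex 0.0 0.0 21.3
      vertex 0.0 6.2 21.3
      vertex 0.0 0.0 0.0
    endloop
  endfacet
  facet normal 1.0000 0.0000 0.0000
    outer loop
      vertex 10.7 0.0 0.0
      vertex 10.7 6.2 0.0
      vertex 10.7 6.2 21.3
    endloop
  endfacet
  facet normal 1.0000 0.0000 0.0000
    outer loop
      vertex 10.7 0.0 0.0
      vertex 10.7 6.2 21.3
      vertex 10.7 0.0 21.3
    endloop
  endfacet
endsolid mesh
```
; perimeter-only toolpath
G21 ; units = mm
G90 ; absolute positioning
G28 ; home
; layer 1
G0 Z4.3
G0 X0.0 Y0.0
G1 X10.7 Y0.0
G1 X10.7 Y6.2
G1 X0.0 Y6.2
G1 X0.0 Y0.0
; layer 2
G0 Z8.5
G0 X0.0 Y0.0
G1 X10.7 Y0.0
G1 X10.7 Y6.2
G1 X0.0 Y6.2
G1 X0.0 Y0.0
; layer 3
G0 Z12.8
G0 X0.0 Y0.0
G1 X10.7 Y0.0
G1 X10.7 Y6.2
G1 X0.0 Y6.2
G1 X0.0 Y0.0
; layer 4
G0 Z17.0
G0 X0.0 Y0.0
G1 X10.7 Y0.0
G1 X10.7 Y6.2
G1 X0.0 Y6.2
G1 X0.0 Y0.0
; layer 5
G0 Z21.3
G0 X0.0 Y0.0
G1 X10.7 Y0.0
G1 X10.7 Y6.2
G1 X0.0 Y6.2
G1 X0.0 Y0.0
M2 ; end

The solid is a rectangular box, roughly 10.7 × 6.2 mm footprint and 21.3 mm tall. Slicing at Δz = 4.3 mm — 5 equal slices spanning the solid's height, so layer i sits at z = i·h/5 — gives 5 non-empty perimeters. Each is a 4-segment closed polygon; G0 lifts to the layer z and rapids to the start vertex, then G1 traces the edges.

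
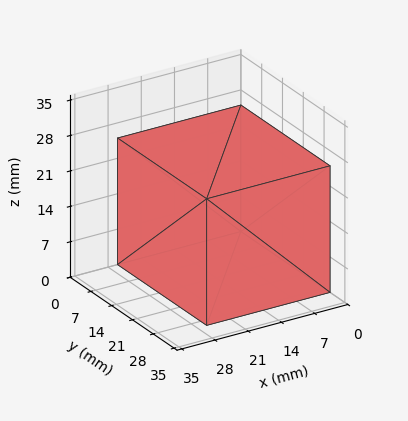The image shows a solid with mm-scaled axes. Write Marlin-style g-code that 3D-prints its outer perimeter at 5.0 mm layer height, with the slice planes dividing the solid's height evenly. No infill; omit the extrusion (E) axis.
Reading the render: the shape is a rectangular box, roughly 26 × 30 mm footprint and 25 mm tall (dimensions read to the nearest mm from the axis ticks). For the g-code, the solid's height is divided into equal slices at the stated Δz and each level perimeter traced with G1 moves after a G0 lift.

; perimeter-only toolpath
G21 ; units = mm
G90 ; absolute positioning
G28 ; home
; layer 1
G0 Z5.0
G0 X0.0 Y0.0
G1 X26.0 Y0.0
G1 X26.0 Y30.0
G1 X0.0 Y30.0
G1 X0.0 Y0.0
; layer 2
G0 Z10.0
G0 X0.0 Y0.0
G1 X26.0 Y0.0
G1 X26.0 Y30.0
G1 X0.0 Y30.0
G1 X0.0 Y0.0
; layer 3
G0 Z15.0
G0 X0.0 Y0.0
G1 X26.0 Y0.0
G1 X26.0 Y30.0
G1 X0.0 Y30.0
G1 X0.0 Y0.0
; layer 4
G0 Z20.0
G0 X0.0 Y0.0
G1 X26.0 Y0.0
G1 X26.0 Y30.0
G1 X0.0 Y30.0
G1 X0.0 Y0.0
; layer 5
G0 Z25.0
G0 X0.0 Y0.0
G1 X26.0 Y0.0
G1 X26.0 Y30.0
G1 X0.0 Y30.0
G1 X0.0 Y0.0
M2 ; end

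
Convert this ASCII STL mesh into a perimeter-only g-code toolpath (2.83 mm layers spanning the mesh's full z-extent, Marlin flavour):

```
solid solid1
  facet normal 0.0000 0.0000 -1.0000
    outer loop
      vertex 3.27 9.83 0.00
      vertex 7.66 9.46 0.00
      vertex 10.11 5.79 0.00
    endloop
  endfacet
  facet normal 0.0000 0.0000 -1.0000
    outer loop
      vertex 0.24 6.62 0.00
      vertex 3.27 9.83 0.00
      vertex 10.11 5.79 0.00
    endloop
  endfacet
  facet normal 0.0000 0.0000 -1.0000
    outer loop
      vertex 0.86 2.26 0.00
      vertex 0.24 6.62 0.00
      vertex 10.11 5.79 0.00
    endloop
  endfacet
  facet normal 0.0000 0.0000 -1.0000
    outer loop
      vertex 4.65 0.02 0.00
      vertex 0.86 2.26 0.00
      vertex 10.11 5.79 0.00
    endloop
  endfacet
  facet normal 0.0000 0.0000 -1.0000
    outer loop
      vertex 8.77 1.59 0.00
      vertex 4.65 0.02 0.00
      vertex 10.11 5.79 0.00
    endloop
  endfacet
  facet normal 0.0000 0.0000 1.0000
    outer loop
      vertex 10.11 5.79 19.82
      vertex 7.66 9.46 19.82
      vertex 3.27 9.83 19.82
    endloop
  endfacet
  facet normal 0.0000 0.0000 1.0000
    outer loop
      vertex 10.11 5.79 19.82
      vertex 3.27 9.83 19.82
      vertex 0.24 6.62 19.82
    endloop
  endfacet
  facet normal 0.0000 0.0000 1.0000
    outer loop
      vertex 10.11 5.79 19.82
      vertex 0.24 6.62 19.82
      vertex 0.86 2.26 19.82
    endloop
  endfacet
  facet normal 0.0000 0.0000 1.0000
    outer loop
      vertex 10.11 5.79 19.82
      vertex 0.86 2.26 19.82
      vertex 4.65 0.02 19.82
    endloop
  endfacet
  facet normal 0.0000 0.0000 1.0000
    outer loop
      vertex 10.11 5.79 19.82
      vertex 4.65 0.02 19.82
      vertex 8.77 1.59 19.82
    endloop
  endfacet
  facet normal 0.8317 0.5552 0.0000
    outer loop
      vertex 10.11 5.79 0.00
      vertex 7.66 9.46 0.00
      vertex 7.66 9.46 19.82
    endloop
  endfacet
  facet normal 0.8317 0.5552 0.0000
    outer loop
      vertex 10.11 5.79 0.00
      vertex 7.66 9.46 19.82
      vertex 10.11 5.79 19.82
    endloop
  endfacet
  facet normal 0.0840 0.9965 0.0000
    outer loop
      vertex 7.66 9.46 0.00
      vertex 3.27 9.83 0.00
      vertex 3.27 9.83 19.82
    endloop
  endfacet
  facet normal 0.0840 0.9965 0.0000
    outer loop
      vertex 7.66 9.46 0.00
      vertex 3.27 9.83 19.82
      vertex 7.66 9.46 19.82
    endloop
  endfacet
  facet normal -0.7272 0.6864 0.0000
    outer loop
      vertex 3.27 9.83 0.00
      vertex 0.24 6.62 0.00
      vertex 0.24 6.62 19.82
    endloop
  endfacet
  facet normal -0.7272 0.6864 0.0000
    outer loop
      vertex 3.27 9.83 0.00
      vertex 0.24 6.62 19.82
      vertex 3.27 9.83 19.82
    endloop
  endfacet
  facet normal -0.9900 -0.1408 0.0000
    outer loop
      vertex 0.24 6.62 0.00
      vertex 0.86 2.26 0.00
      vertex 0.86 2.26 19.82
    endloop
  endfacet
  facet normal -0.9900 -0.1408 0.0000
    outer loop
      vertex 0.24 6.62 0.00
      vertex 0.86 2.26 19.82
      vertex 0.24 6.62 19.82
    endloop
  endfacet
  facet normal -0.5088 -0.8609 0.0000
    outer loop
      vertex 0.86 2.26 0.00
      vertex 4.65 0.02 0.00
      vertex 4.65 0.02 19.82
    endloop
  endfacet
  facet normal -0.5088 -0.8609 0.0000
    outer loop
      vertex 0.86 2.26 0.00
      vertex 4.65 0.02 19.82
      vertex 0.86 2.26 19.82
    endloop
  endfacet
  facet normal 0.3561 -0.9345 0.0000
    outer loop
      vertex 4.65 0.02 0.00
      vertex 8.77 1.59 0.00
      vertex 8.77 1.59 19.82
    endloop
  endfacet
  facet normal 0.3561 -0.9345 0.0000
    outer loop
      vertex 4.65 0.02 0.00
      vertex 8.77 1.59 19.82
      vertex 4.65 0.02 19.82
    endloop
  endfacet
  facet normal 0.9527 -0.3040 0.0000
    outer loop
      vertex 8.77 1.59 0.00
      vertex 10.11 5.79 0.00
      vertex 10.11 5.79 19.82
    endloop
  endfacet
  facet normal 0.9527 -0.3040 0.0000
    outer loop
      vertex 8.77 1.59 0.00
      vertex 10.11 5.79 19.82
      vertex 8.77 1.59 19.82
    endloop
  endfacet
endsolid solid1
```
; perimeter-only toolpath
G21 ; units = mm
G90 ; absolute positioning
G28 ; home
; layer 1
G0 Z2.83
G0 X10.11 Y5.79
G1 X7.66 Y9.46
G1 X3.27 Y9.83
G1 X0.24 Y6.62
G1 X0.86 Y2.26
G1 X4.65 Y0.02
G1 X8.77 Y1.59
G1 X10.11 Y5.79
; layer 2
G0 Z5.66
G0 X10.11 Y5.79
G1 X7.66 Y9.46
G1 X3.27 Y9.83
G1 X0.24 Y6.62
G1 X0.86 Y2.26
G1 X4.65 Y0.02
G1 X8.77 Y1.59
G1 X10.11 Y5.79
; layer 3
G0 Z8.49
G0 X10.11 Y5.79
G1 X7.66 Y9.46
G1 X3.27 Y9.83
G1 X0.24 Y6.62
G1 X0.86 Y2.26
G1 X4.65 Y0.02
G1 X8.77 Y1.59
G1 X10.11 Y5.79
; layer 4
G0 Z11.33
G0 X10.11 Y5.79
G1 X7.66 Y9.46
G1 X3.27 Y9.83
G1 X0.24 Y6.62
G1 X0.86 Y2.26
G1 X4.65 Y0.02
G1 X8.77 Y1.59
G1 X10.11 Y5.79
; layer 5
G0 Z14.16
G0 X10.11 Y5.79
G1 X7.66 Y9.46
G1 X3.27 Y9.83
G1 X0.24 Y6.62
G1 X0.86 Y2.26
G1 X4.65 Y0.02
G1 X8.77 Y1.59
G1 X10.11 Y5.79
; layer 6
G0 Z16.99
G0 X10.11 Y5.79
G1 X7.66 Y9.46
G1 X3.27 Y9.83
G1 X0.24 Y6.62
G1 X0.86 Y2.26
G1 X4.65 Y0.02
G1 X8.77 Y1.59
G1 X10.11 Y5.79
; layer 7
G0 Z19.82
G0 X10.11 Y5.79
G1 X7.66 Y9.46
G1 X3.27 Y9.83
G1 X0.24 Y6.62
G1 X0.86 Y2.26
G1 X4.65 Y0.02
G1 X8.77 Y1.59
G1 X10.11 Y5.79
M2 ; end

The solid is a regular 7-sided prism (a cylinder approximated with 7 flat sides), circumscribed radius ≈ 5.08 mm, height ≈ 19.8 mm. Slicing at Δz = 2.83 mm — 7 equal slices spanning the solid's height, so layer i sits at z = i·h/7 — gives 7 non-empty perimeters. Each is a 7-segment closed polygon; G0 lifts to the layer z and rapids to the start vertex, then G1 traces the edges.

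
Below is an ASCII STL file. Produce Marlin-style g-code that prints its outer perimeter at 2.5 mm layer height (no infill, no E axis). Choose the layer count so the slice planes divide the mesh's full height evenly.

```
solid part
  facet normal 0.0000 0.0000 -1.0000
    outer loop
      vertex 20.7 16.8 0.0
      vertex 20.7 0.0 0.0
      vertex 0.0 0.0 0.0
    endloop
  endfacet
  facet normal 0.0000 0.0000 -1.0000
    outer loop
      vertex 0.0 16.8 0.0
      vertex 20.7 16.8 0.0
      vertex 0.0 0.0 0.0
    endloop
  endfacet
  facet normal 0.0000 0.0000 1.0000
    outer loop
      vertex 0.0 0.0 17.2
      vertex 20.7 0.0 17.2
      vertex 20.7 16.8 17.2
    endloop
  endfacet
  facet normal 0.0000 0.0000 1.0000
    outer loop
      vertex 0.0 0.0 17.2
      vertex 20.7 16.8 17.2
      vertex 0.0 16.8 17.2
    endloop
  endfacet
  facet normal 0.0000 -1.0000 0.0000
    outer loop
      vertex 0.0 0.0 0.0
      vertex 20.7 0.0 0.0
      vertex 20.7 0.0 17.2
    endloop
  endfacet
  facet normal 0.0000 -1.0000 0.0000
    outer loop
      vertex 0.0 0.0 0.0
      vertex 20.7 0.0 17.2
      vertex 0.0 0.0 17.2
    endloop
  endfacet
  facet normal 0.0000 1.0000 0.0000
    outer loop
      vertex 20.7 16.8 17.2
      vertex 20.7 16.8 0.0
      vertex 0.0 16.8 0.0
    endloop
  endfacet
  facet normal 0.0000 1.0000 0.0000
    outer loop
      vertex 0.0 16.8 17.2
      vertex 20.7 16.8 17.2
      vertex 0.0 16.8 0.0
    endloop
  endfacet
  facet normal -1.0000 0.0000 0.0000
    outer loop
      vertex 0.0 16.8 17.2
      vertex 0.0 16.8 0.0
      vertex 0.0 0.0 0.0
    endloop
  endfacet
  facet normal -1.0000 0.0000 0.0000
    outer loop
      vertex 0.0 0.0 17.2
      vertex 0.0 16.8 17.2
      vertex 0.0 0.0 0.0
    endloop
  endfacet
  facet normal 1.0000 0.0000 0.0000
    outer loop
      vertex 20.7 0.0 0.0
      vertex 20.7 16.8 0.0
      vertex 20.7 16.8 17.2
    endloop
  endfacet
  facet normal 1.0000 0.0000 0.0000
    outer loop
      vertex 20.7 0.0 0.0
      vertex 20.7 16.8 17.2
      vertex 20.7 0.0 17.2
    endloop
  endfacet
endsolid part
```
; perimeter-only toolpath
G21 ; units = mm
G90 ; absolute positioning
G28 ; home
; layer 1
G0 Z2.5
G0 X0.0 Y0.0
G1 X20.7 Y0.0
G1 X20.7 Y16.8
G1 X0.0 Y16.8
G1 X0.0 Y0.0
; layer 2
G0 Z4.9
G0 X0.0 Y0.0
G1 X20.7 Y0.0
G1 X20.7 Y16.8
G1 X0.0 Y16.8
G1 X0.0 Y0.0
; layer 3
G0 Z7.4
G0 X0.0 Y0.0
G1 X20.7 Y0.0
G1 X20.7 Y16.8
G1 X0.0 Y16.8
G1 X0.0 Y0.0
; layer 4
G0 Z9.8
G0 X0.0 Y0.0
G1 X20.7 Y0.0
G1 X20.7 Y16.8
G1 X0.0 Y16.8
G1 X0.0 Y0.0
; layer 5
G0 Z12.3
G0 X0.0 Y0.0
G1 X20.7 Y0.0
G1 X20.7 Y16.8
G1 X0.0 Y16.8
G1 X0.0 Y0.0
; layer 6
G0 Z14.7
G0 X0.0 Y0.0
G1 X20.7 Y0.0
G1 X20.7 Y16.8
G1 X0.0 Y16.8
G1 X0.0 Y0.0
; layer 7
G0 Z17.2
G0 X0.0 Y0.0
G1 X20.7 Y0.0
G1 X20.7 Y16.8
G1 X0.0 Y16.8
G1 X0.0 Y0.0
M2 ; end

The solid is a rectangular box, roughly 20.7 × 16.8 mm footprint and 17.2 mm tall. Slicing at Δz = 2.5 mm — 7 equal slices spanning the solid's height, so layer i sits at z = i·h/7 — gives 7 non-empty perimeters. Each is a 4-segment closed polygon; G0 lifts to the layer z and rapids to the start vertex, then G1 traces the edges.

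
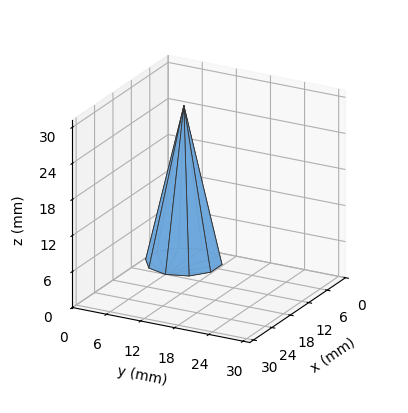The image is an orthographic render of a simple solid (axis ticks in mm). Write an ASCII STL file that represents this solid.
Reading the render: the shape is a regular 10-sided pyramid, base circumscribed radius ≈ 6 mm, apex at z ≈ 26 mm (dimensions read to the nearest mm from the axis ticks). For the STL, each face is triangulated and given an outward normal.

solid part
  facet normal 0.0000 0.0000 -1.0000
    outer loop
      vertex 7.85 11.71 0.00
      vertex 10.85 9.53 0.00
      vertex 12.00 6.00 0.00
    endloop
  endfacet
  facet normal 0.0000 0.0000 -1.0000
    outer loop
      vertex 4.15 11.71 0.00
      vertex 7.85 11.71 0.00
      vertex 12.00 6.00 0.00
    endloop
  endfacet
  facet normal 0.0000 0.0000 -1.0000
    outer loop
      vertex 1.15 9.53 0.00
      vertex 4.15 11.71 0.00
      vertex 12.00 6.00 0.00
    endloop
  endfacet
  facet normal 0.0000 0.0000 -1.0000
    outer loop
      vertex 0.00 6.00 0.00
      vertex 1.15 9.53 0.00
      vertex 12.00 6.00 0.00
    endloop
  endfacet
  facet normal 0.0000 0.0000 -1.0000
    outer loop
      vertex 1.15 2.47 0.00
      vertex 0.00 6.00 0.00
      vertex 12.00 6.00 0.00
    endloop
  endfacet
  facet normal 0.0000 0.0000 -1.0000
    outer loop
      vertex 4.15 0.29 0.00
      vertex 1.15 2.47 0.00
      vertex 12.00 6.00 0.00
    endloop
  endfacet
  facet normal 0.0000 0.0000 -1.0000
    outer loop
      vertex 7.85 0.29 0.00
      vertex 4.15 0.29 0.00
      vertex 12.00 6.00 0.00
    endloop
  endfacet
  facet normal 0.0000 0.0000 -1.0000
    outer loop
      vertex 10.85 2.47 0.00
      vertex 7.85 0.29 0.00
      vertex 12.00 6.00 0.00
    endloop
  endfacet
  facet normal 0.9287 0.3026 0.2143
    outer loop
      vertex 12.00 6.00 0.00
      vertex 10.85 9.53 0.00
      vertex 6.00 6.00 26.00
    endloop
  endfacet
  facet normal 0.5742 0.7902 0.2144
    outer loop
      vertex 10.85 9.53 0.00
      vertex 7.85 11.71 0.00
      vertex 6.00 6.00 26.00
    endloop
  endfacet
  facet normal 0.0000 0.9767 0.2145
    outer loop
      vertex 7.85 11.71 0.00
      vertex 4.15 11.71 0.00
      vertex 6.00 6.00 26.00
    endloop
  endfacet
  facet normal -0.5742 0.7902 0.2144
    outer loop
      vertex 4.15 11.71 0.00
      vertex 1.15 9.53 0.00
      vertex 6.00 6.00 26.00
    endloop
  endfacet
  facet normal -0.9287 0.3026 0.2143
    outer loop
      vertex 1.15 9.53 0.00
      vertex 0.00 6.00 0.00
      vertex 6.00 6.00 26.00
    endloop
  endfacet
  facet normal -0.9287 -0.3026 0.2143
    outer loop
      vertex 0.00 6.00 0.00
      vertex 1.15 2.47 0.00
      vertex 6.00 6.00 26.00
    endloop
  endfacet
  facet normal -0.5742 -0.7902 0.2144
    outer loop
      vertex 1.15 2.47 0.00
      vertex 4.15 0.29 0.00
      vertex 6.00 6.00 26.00
    endloop
  endfacet
  facet normal 0.0000 -0.9767 0.2145
    outer loop
      vertex 4.15 0.29 0.00
      vertex 7.85 0.29 0.00
      vertex 6.00 6.00 26.00
    endloop
  endfacet
  facet normal 0.5742 -0.7902 0.2144
    outer loop
      vertex 7.85 0.29 0.00
      vertex 10.85 2.47 0.00
      vertex 6.00 6.00 26.00
    endloop
  endfacet
  facet normal 0.9287 -0.3026 0.2143
    outer loop
      vertex 10.85 2.47 0.00
      vertex 12.00 6.00 0.00
      vertex 6.00 6.00 26.00
    endloop
  endfacet
endsolid part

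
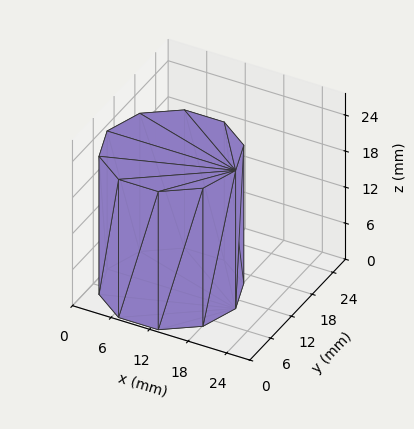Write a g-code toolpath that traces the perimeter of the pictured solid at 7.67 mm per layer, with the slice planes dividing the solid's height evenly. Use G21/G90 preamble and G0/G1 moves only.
Reading the render: the shape is a regular 10-sided prism (a cylinder approximated with 10 flat sides), circumscribed radius ≈ 10 mm, height ≈ 23 mm (dimensions read to the nearest mm from the axis ticks). For the g-code, the solid's height is divided into equal slices at the stated Δz and each level perimeter traced with G1 moves after a G0 lift.

; perimeter-only toolpath
G21 ; units = mm
G90 ; absolute positioning
G28 ; home
; layer 1
G0 Z7.67
G0 X20.00 Y10.00
G1 X18.09 Y15.88
G1 X13.09 Y19.51
G1 X6.91 Y19.51
G1 X1.91 Y15.88
G1 X0.00 Y10.00
G1 X1.91 Y4.12
G1 X6.91 Y0.49
G1 X13.09 Y0.49
G1 X18.09 Y4.12
G1 X20.00 Y10.00
; layer 2
G0 Z15.33
G0 X20.00 Y10.00
G1 X18.09 Y15.88
G1 X13.09 Y19.51
G1 X6.91 Y19.51
G1 X1.91 Y15.88
G1 X0.00 Y10.00
G1 X1.91 Y4.12
G1 X6.91 Y0.49
G1 X13.09 Y0.49
G1 X18.09 Y4.12
G1 X20.00 Y10.00
; layer 3
G0 Z23.00
G0 X20.00 Y10.00
G1 X18.09 Y15.88
G1 X13.09 Y19.51
G1 X6.91 Y19.51
G1 X1.91 Y15.88
G1 X0.00 Y10.00
G1 X1.91 Y4.12
G1 X6.91 Y0.49
G1 X13.09 Y0.49
G1 X18.09 Y4.12
G1 X20.00 Y10.00
M2 ; end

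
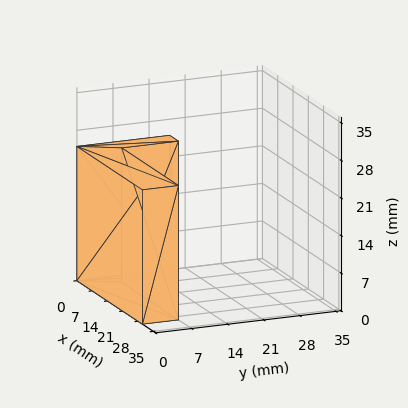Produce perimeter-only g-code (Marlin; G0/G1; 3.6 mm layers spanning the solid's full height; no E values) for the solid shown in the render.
Reading the render: the shape is an L-shaped prism: outer 30 × 18 mm, arm thicknesses ≈ 7 mm (horizontal) and 4 mm (vertical), extruded 25 mm in z (dimensions read to the nearest mm from the axis ticks). For the g-code, the solid's height is divided into equal slices at the stated Δz and each level perimeter traced with G1 moves after a G0 lift.

; perimeter-only toolpath
G21 ; units = mm
G90 ; absolute positioning
G28 ; home
; layer 1
G0 Z3.6
G0 X0.0 Y0.0
G1 X30.0 Y0.0
G1 X30.0 Y7.0
G1 X4.0 Y7.0
G1 X4.0 Y18.0
G1 X0.0 Y18.0
G1 X0.0 Y0.0
; layer 2
G0 Z7.1
G0 X0.0 Y0.0
G1 X30.0 Y0.0
G1 X30.0 Y7.0
G1 X4.0 Y7.0
G1 X4.0 Y18.0
G1 X0.0 Y18.0
G1 X0.0 Y0.0
; layer 3
G0 Z10.7
G0 X0.0 Y0.0
G1 X30.0 Y0.0
G1 X30.0 Y7.0
G1 X4.0 Y7.0
G1 X4.0 Y18.0
G1 X0.0 Y18.0
G1 X0.0 Y0.0
; layer 4
G0 Z14.3
G0 X0.0 Y0.0
G1 X30.0 Y0.0
G1 X30.0 Y7.0
G1 X4.0 Y7.0
G1 X4.0 Y18.0
G1 X0.0 Y18.0
G1 X0.0 Y0.0
; layer 5
G0 Z17.9
G0 X0.0 Y0.0
G1 X30.0 Y0.0
G1 X30.0 Y7.0
G1 X4.0 Y7.0
G1 X4.0 Y18.0
G1 X0.0 Y18.0
G1 X0.0 Y0.0
; layer 6
G0 Z21.4
G0 X0.0 Y0.0
G1 X30.0 Y0.0
G1 X30.0 Y7.0
G1 X4.0 Y7.0
G1 X4.0 Y18.0
G1 X0.0 Y18.0
G1 X0.0 Y0.0
; layer 7
G0 Z25.0
G0 X0.0 Y0.0
G1 X30.0 Y0.0
G1 X30.0 Y7.0
G1 X4.0 Y7.0
G1 X4.0 Y18.0
G1 X0.0 Y18.0
G1 X0.0 Y0.0
M2 ; end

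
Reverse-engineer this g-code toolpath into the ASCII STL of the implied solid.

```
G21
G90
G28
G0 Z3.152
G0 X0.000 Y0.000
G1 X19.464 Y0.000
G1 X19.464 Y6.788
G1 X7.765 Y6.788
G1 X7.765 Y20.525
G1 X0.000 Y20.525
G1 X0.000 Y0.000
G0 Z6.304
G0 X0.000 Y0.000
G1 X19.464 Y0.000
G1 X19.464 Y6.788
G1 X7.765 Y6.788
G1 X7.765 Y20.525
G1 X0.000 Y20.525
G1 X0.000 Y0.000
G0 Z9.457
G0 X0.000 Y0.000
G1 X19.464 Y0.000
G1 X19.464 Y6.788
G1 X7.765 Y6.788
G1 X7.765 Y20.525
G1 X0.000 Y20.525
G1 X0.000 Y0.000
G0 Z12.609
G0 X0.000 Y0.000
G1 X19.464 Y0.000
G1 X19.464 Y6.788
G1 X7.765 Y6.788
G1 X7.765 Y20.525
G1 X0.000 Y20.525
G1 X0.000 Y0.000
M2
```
solid part
  facet normal 0.0000 0.0000 -1.0000
    outer loop
      vertex 19.464 6.788 0.000
      vertex 19.464 0.000 0.000
      vertex 0.000 0.000 0.000
    endloop
  endfacet
  facet normal 0.0000 0.0000 -1.0000
    outer loop
      vertex 7.765 6.788 0.000
      vertex 19.464 6.788 0.000
      vertex 0.000 0.000 0.000
    endloop
  endfacet
  facet normal 0.0000 0.0000 -1.0000
    outer loop
      vertex 7.765 20.525 0.000
      vertex 7.765 6.788 0.000
      vertex 0.000 0.000 0.000
    endloop
  endfacet
  facet normal 0.0000 0.0000 -1.0000
    outer loop
      vertex 0.000 20.525 0.000
      vertex 7.765 20.525 0.000
      vertex 0.000 0.000 0.000
    endloop
  endfacet
  facet normal 0.0000 0.0000 1.0000
    outer loop
      vertex 0.000 0.000 12.609
      vertex 19.464 0.000 12.609
      vertex 19.464 6.788 12.609
    endloop
  endfacet
  facet normal 0.0000 0.0000 1.0000
    outer loop
      vertex 0.000 0.000 12.609
      vertex 19.464 6.788 12.609
      vertex 7.765 6.788 12.609
    endloop
  endfacet
  facet normal 0.0000 0.0000 1.0000
    outer loop
      vertex 0.000 0.000 12.609
      vertex 7.765 6.788 12.609
      vertex 7.765 20.525 12.609
    endloop
  endfacet
  facet normal 0.0000 0.0000 1.0000
    outer loop
      vertex 0.000 0.000 12.609
      vertex 7.765 20.525 12.609
      vertex 0.000 20.525 12.609
    endloop
  endfacet
  facet normal 0.0000 -1.0000 0.0000
    outer loop
      vertex 0.000 0.000 0.000
      vertex 19.464 0.000 0.000
      vertex 19.464 0.000 12.609
    endloop
  endfacet
  facet normal 0.0000 -1.0000 0.0000
    outer loop
      vertex 0.000 0.000 0.000
      vertex 19.464 0.000 12.609
      vertex 0.000 0.000 12.609
    endloop
  endfacet
  facet normal 1.0000 0.0000 0.0000
    outer loop
      vertex 19.464 0.000 0.000
      vertex 19.464 6.788 0.000
      vertex 19.464 6.788 12.609
    endloop
  endfacet
  facet normal 1.0000 0.0000 0.0000
    outer loop
      vertex 19.464 0.000 0.000
      vertex 19.464 6.788 12.609
      vertex 19.464 0.000 12.609
    endloop
  endfacet
  facet normal 0.0000 1.0000 0.0000
    outer loop
      vertex 19.464 6.788 0.000
      vertex 7.765 6.788 0.000
      vertex 7.765 6.788 12.609
    endloop
  endfacet
  facet normal 0.0000 1.0000 0.0000
    outer loop
      vertex 19.464 6.788 0.000
      vertex 7.765 6.788 12.609
      vertex 19.464 6.788 12.609
    endloop
  endfacet
  facet normal 1.0000 0.0000 0.0000
    outer loop
      vertex 7.765 6.788 0.000
      vertex 7.765 20.525 0.000
      vertex 7.765 20.525 12.609
    endloop
  endfacet
  facet normal 1.0000 0.0000 0.0000
    outer loop
      vertex 7.765 6.788 0.000
      vertex 7.765 20.525 12.609
      vertex 7.765 6.788 12.609
    endloop
  endfacet
  facet normal 0.0000 1.0000 0.0000
    outer loop
      vertex 7.765 20.525 0.000
      vertex 0.000 20.525 0.000
      vertex 0.000 20.525 12.609
    endloop
  endfacet
  facet normal 0.0000 1.0000 0.0000
    outer loop
      vertex 7.765 20.525 0.000
      vertex 0.000 20.525 12.609
      vertex 7.765 20.525 12.609
    endloop
  endfacet
  facet normal -1.0000 0.0000 0.0000
    outer loop
      vertex 0.000 20.525 0.000
      vertex 0.000 0.000 0.000
      vertex 0.000 0.000 12.609
    endloop
  endfacet
  facet normal -1.0000 0.0000 0.0000
    outer loop
      vertex 0.000 20.525 0.000
      vertex 0.000 0.000 12.609
      vertex 0.000 20.525 12.609
    endloop
  endfacet
endsolid part

The G0 Z moves step by Δz≈3.152 mm. Every layer's G1 loop is the same polygon, so the solid is a straight extrusion of it from z=0 to z≈12.6. Closing with flat bottom and top caps and triangulating gives 20 facets — an L-shaped prism: outer 19.5 × 20.5 mm, arm thicknesses ≈ 6.79 mm (horizontal) and 7.76 mm (vertical), extruded 12.6 mm in z.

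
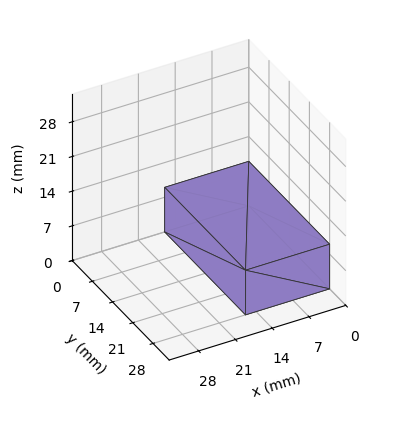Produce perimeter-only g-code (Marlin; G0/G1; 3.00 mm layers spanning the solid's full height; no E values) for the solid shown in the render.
Reading the render: the shape is a rectangular box, roughly 16 × 28 mm footprint and 9 mm tall (dimensions read to the nearest mm from the axis ticks). For the g-code, the solid's height is divided into equal slices at the stated Δz and each level perimeter traced with G1 moves after a G0 lift.

; perimeter-only toolpath
G21 ; units = mm
G90 ; absolute positioning
G28 ; home
; layer 1
G0 Z3.00
G0 X0.00 Y0.00
G1 X16.00 Y0.00
G1 X16.00 Y28.00
G1 X0.00 Y28.00
G1 X0.00 Y0.00
; layer 2
G0 Z6.00
G0 X0.00 Y0.00
G1 X16.00 Y0.00
G1 X16.00 Y28.00
G1 X0.00 Y28.00
G1 X0.00 Y0.00
; layer 3
G0 Z9.00
G0 X0.00 Y0.00
G1 X16.00 Y0.00
G1 X16.00 Y28.00
G1 X0.00 Y28.00
G1 X0.00 Y0.00
M2 ; end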